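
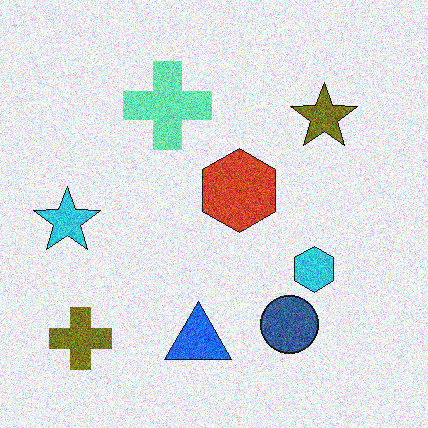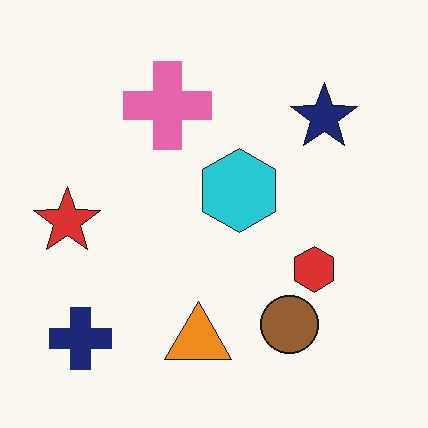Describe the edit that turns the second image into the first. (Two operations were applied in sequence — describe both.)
It was hue-shifted through roughly half the color wheel, then degraded with heavy additive noise.

Every shape's color has rotated by the same amount around the hue wheel — a uniform hue shift. Random speckle covers the whole image, including the flat background.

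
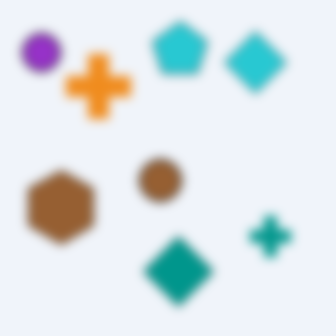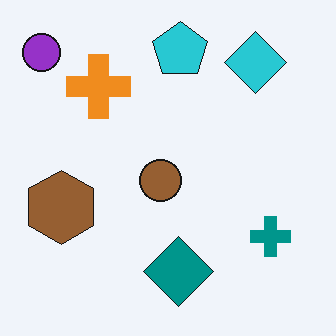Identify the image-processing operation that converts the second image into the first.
The image was strongly gaussian-blurred.

Shape edges and outlines are uniformly softened across the whole image.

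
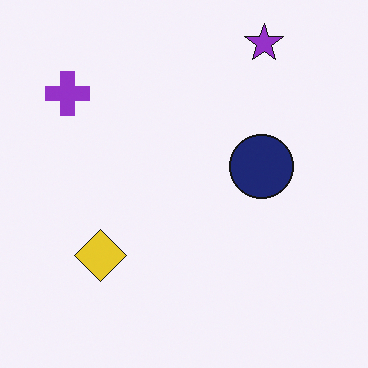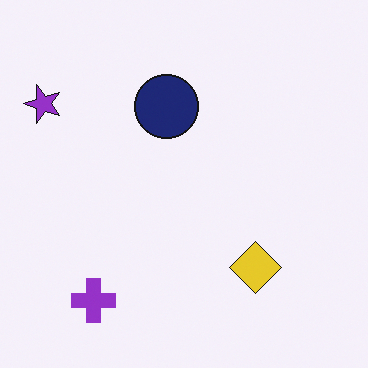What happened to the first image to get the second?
The image was rotated 90° counter-clockwise.

The purple star sits in the top-right of the first image and the top-left of the second — consistent with a whole-image 90° counter-clockwise rotation.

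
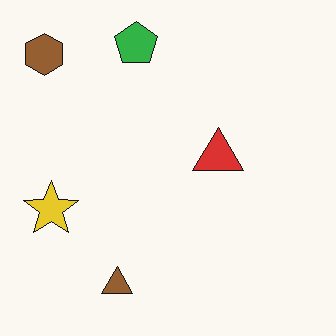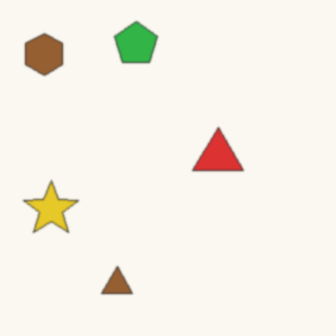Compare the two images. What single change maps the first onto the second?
This is the original image lightly blurred.

Shape edges and outlines are uniformly softened across the whole image.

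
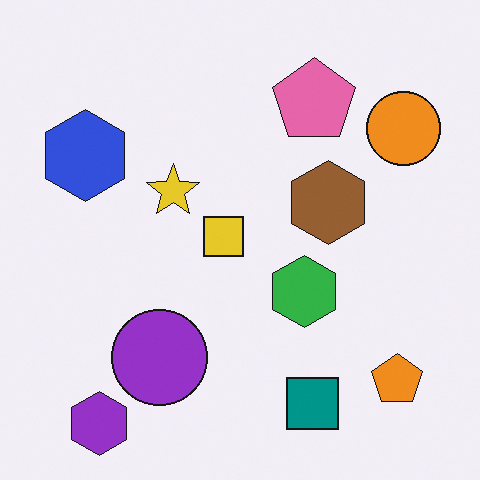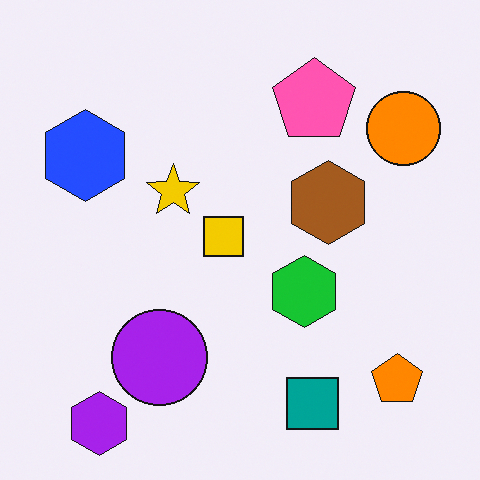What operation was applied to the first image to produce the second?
This is the original image slightly oversaturated.

All colors are more vivid — a global saturation change.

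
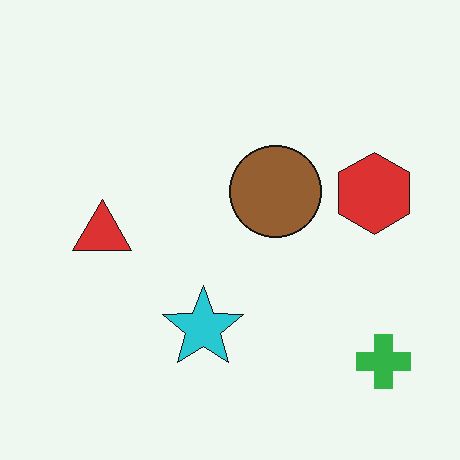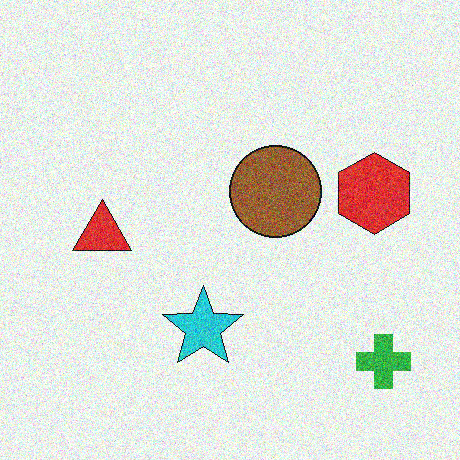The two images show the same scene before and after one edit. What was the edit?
The transformation is: degraded with visible gaussian noise.

Random speckle covers the whole image, including the flat background.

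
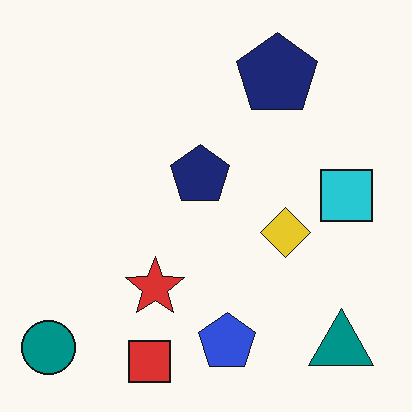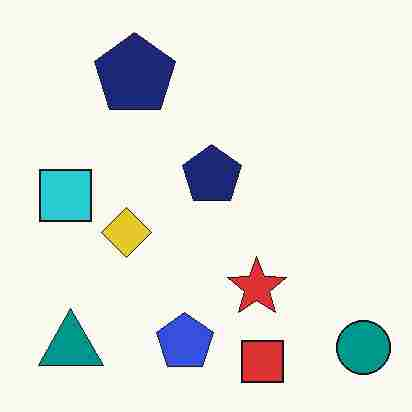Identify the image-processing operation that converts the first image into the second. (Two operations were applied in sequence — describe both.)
The second image is the first flipped horizontally (left ↔ right), then degraded with heavy JPEG compression.

The teal circle is in the bottom-left of the first image and the bottom-right of the second — shapes on opposite sides of the vertical midline have swapped in a mirror flip. Blocky 8×8 compression artifacts appear around shape edges and the flat background shows ringing — characteristic JPEG degradation.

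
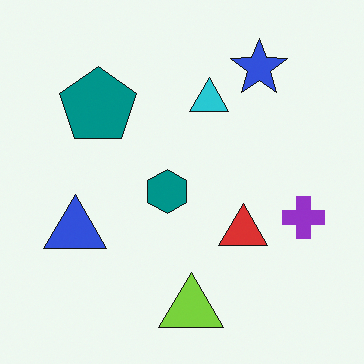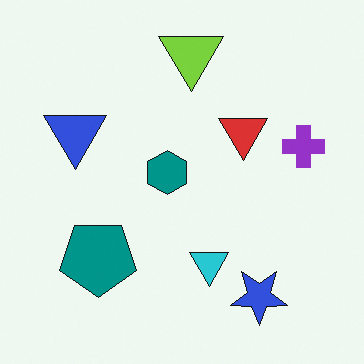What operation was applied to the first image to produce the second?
The transformation is: flipped vertically (top ↔ bottom).

The lime triangle is in the bottom of the first image and the top of the second — shapes on opposite sides of the horizontal midline have swapped in a mirror flip.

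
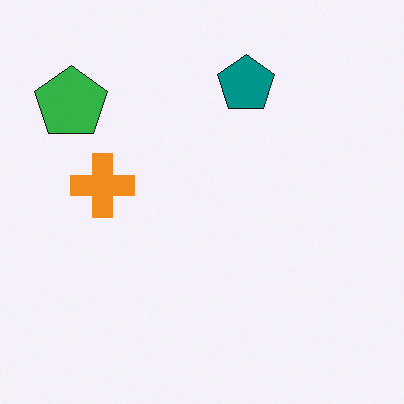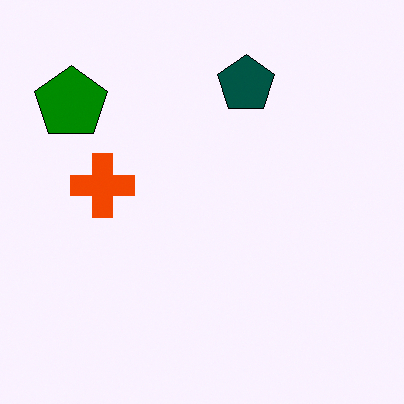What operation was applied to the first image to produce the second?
The image was boosted in contrast.

Tones are pushed away from mid-grey across the whole image — a global contrast change.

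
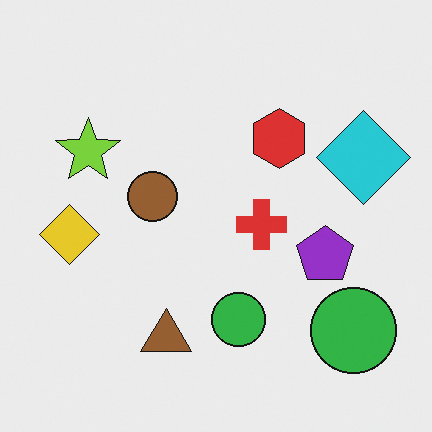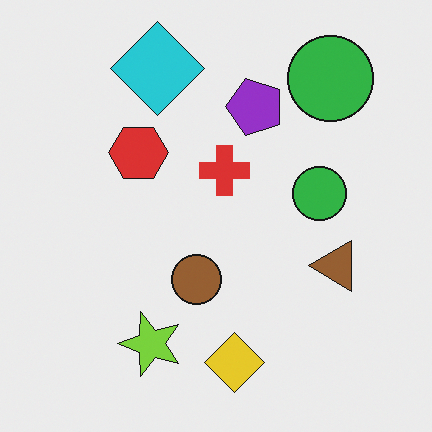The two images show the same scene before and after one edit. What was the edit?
The image was rotated 90° counter-clockwise.

The cyan diamond sits in the right of the first image and the top of the second — consistent with a whole-image 90° counter-clockwise rotation.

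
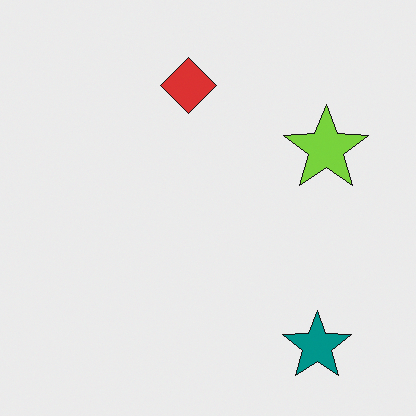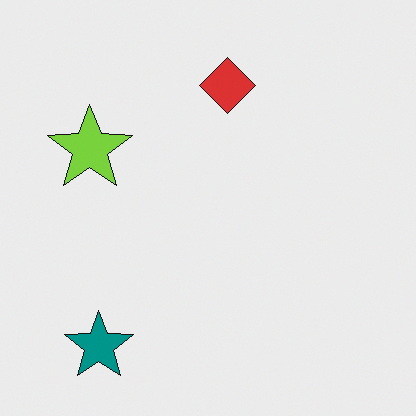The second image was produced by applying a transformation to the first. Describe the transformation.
It was flipped horizontally (left ↔ right).

The lime star is in the right of the first image and the left of the second — shapes on opposite sides of the vertical midline have swapped in a mirror flip.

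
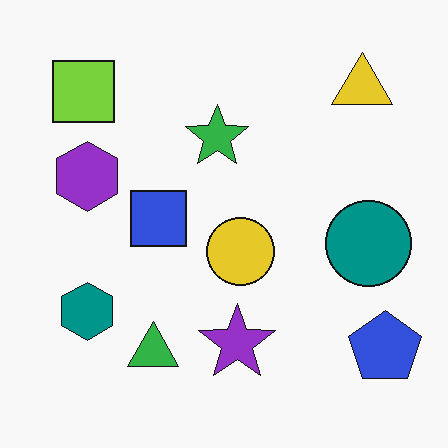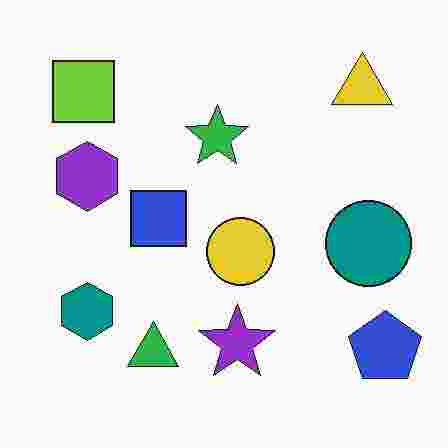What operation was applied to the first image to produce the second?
The second image is the first heavily JPEG-compressed with obvious blocking artifacts.

Blocky 8×8 compression artifacts appear around shape edges and the flat background shows ringing — characteristic JPEG degradation.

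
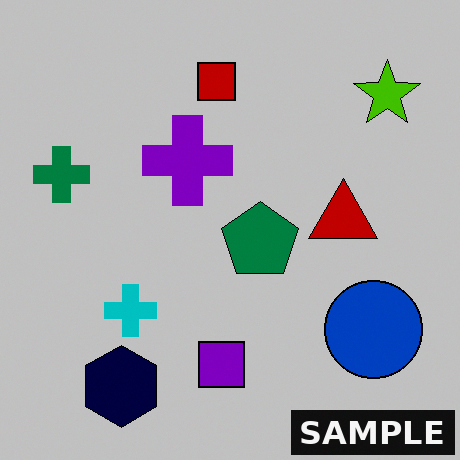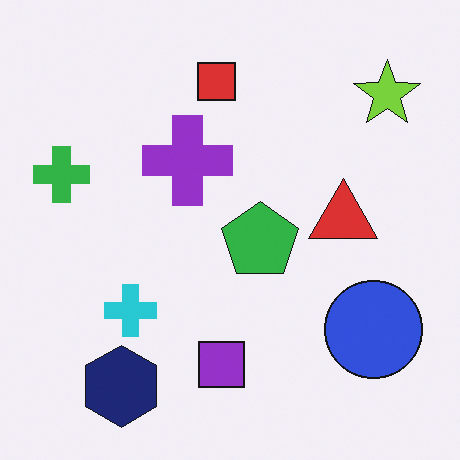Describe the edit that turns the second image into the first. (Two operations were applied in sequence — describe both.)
The first image is the second aggressively posterized, then watermarked with the text "SAMPLE" in the lower-right corner.

Each flat color has snapped to a coarser quantized level — most visibly, the near-white background has dropped to a flat grey. A dark label reading "SAMPLE" appears in the lower-right corner.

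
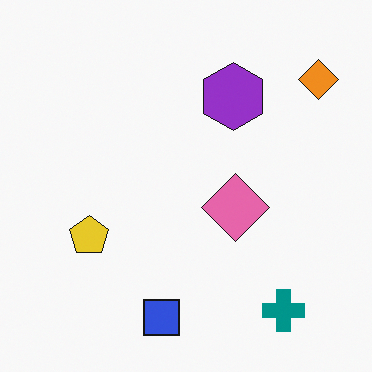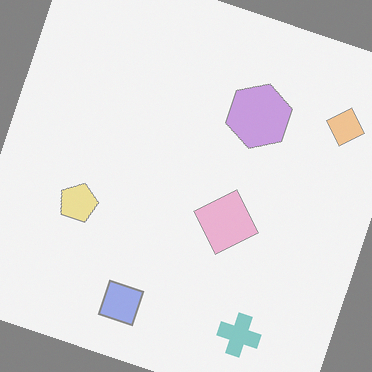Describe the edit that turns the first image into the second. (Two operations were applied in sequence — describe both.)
It was washed out (contrast reduced), then rotated clockwise by a clearly visible amount.

Tones are pushed toward mid-grey across the whole image — a global contrast change. Every shape is tilted by the same angle and the image corners show triangular fill wedges — a whole-image rotation by a non-right angle.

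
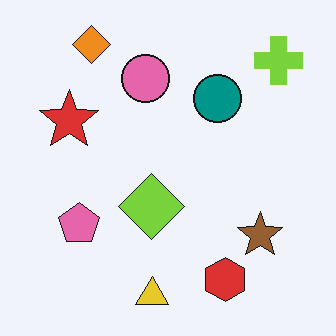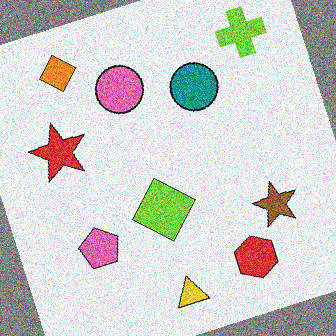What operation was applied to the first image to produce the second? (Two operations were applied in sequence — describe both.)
The second image is the first rotated counter-clockwise by a clearly visible amount, then degraded with heavy additive noise.

Every shape is tilted by the same angle and the image corners show triangular fill wedges — a whole-image rotation by a non-right angle. Random speckle covers the whole image, including the flat background.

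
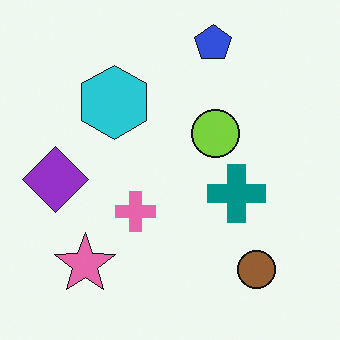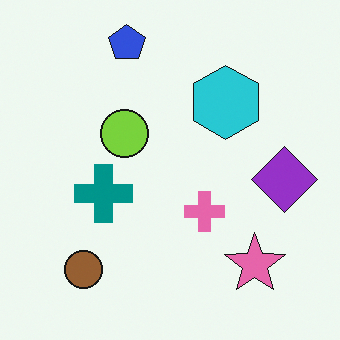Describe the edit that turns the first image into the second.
This is the original image flipped horizontally (left ↔ right).

The purple diamond is in the left of the first image and the right of the second — shapes on opposite sides of the vertical midline have swapped in a mirror flip.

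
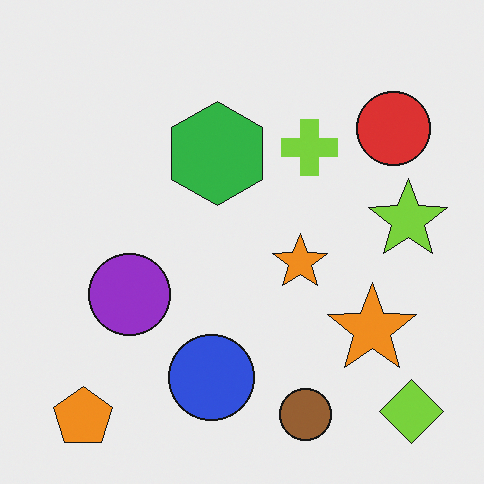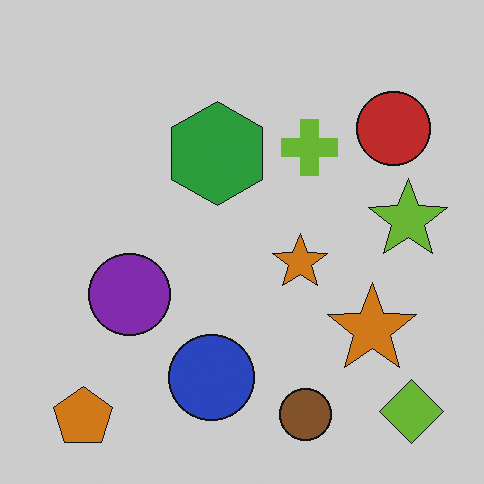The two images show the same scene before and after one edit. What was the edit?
It was darkened a little.

Every pixel — background and shapes alike — is uniformly darkened.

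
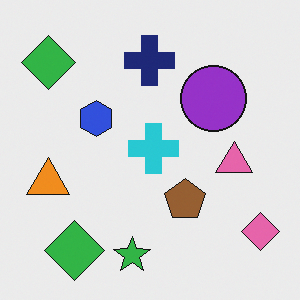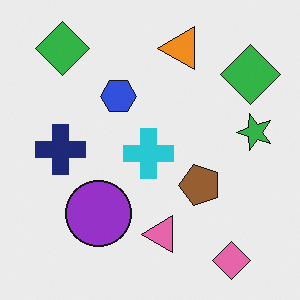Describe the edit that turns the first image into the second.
This is the original image transposed (reflected across the top-left ↔ bottom-right diagonal).

Shapes have swapped their row and column positions — what was in the top-right is now in the bottom-left — a diagonal reflection.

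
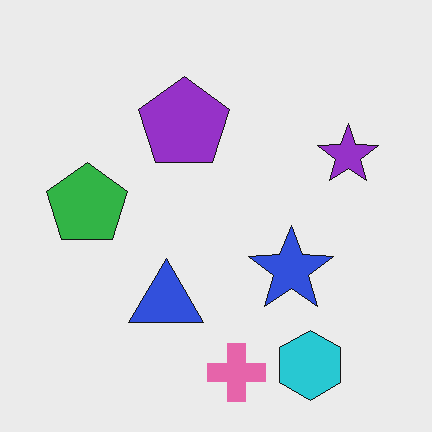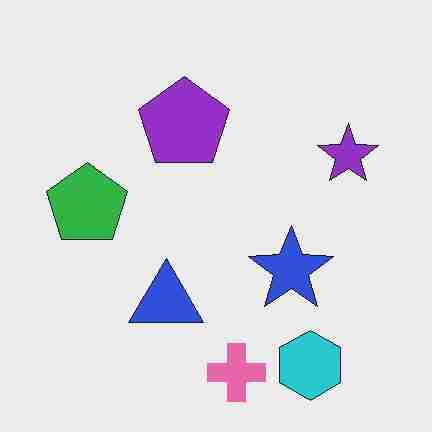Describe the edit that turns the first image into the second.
The transformation is: heavily JPEG-compressed with obvious blocking artifacts.

Blocky 8×8 compression artifacts appear around shape edges and the flat background shows ringing — characteristic JPEG degradation.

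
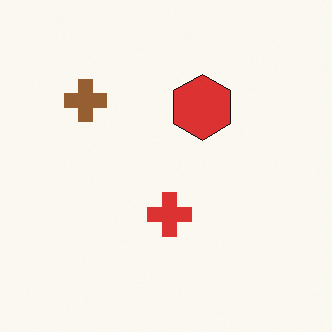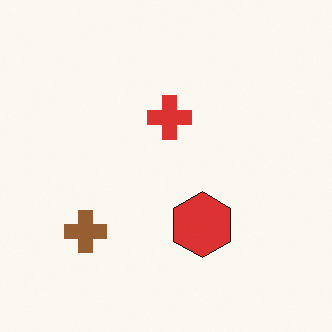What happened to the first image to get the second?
It was flipped vertically (top ↔ bottom).

The brown cross is in the top-left of the first image and the bottom-left of the second — shapes on opposite sides of the horizontal midline have swapped in a mirror flip.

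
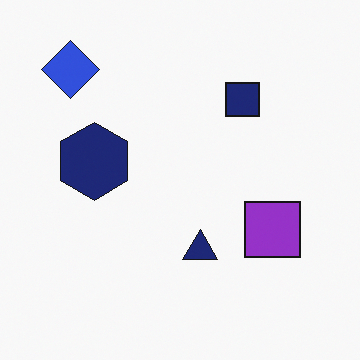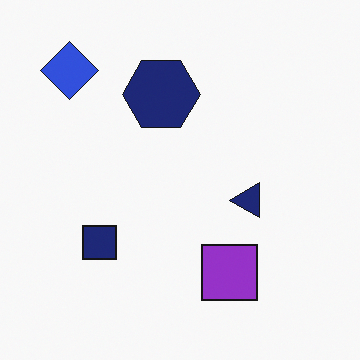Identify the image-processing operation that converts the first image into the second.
It was transposed (reflected across the top-left ↔ bottom-right diagonal).

Shapes have swapped their row and column positions — what was in the top-right is now in the bottom-left — a diagonal reflection.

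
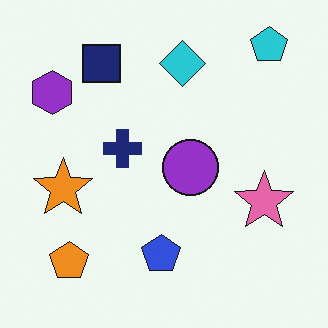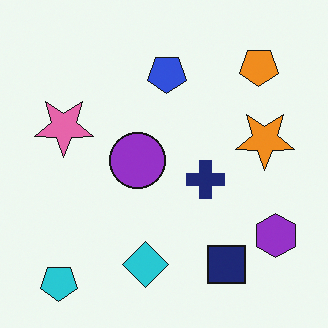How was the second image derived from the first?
It was rotated 180°.

The cyan pentagon sits in the top-right of the first image and the bottom-left of the second — consistent with a whole-image 180° rotation.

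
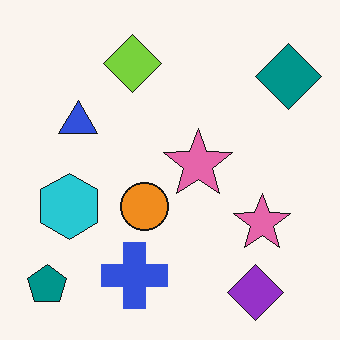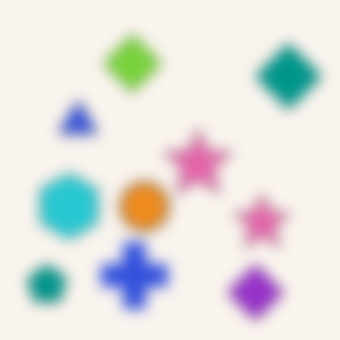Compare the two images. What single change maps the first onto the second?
Strongly gaussian-blurred.

Shape edges and outlines are uniformly softened across the whole image.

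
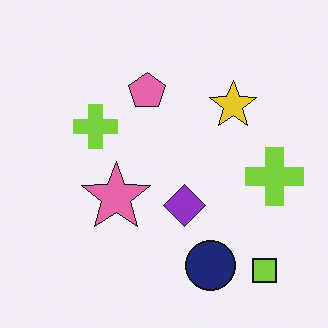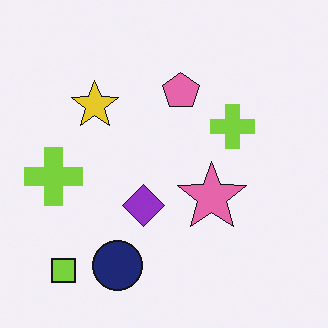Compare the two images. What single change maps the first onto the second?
The transformation is: flipped horizontally (left ↔ right).

The lime square is in the bottom-right of the first image and the bottom-left of the second — shapes on opposite sides of the vertical midline have swapped in a mirror flip.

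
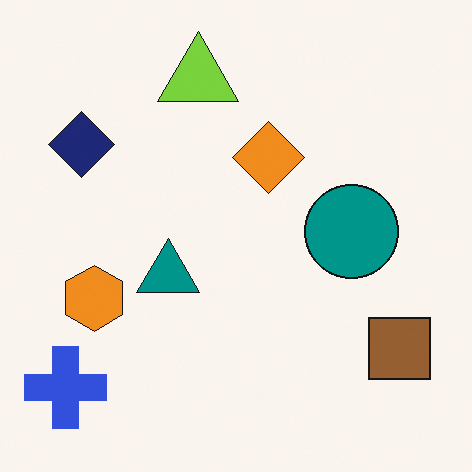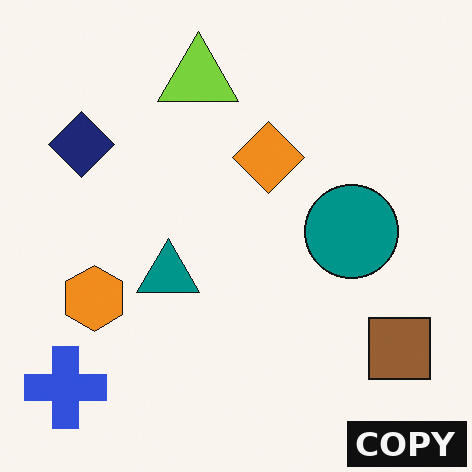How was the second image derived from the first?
It was watermarked with the text "COPY" in the lower-right corner.

A dark label reading "COPY" appears in the lower-right corner.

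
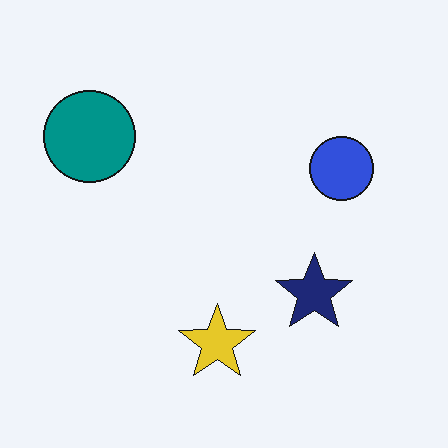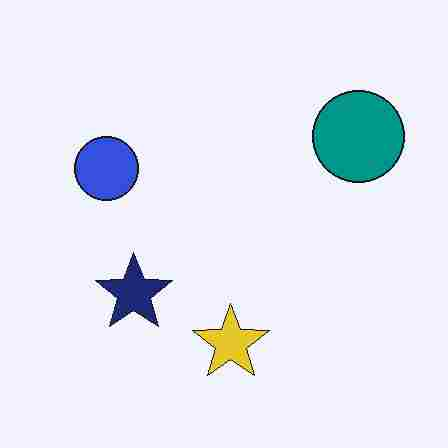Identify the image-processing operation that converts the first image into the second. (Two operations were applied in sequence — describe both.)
Flipped horizontally (left ↔ right), then degraded with heavy JPEG compression.

The teal circle is in the top-left of the first image and the top-right of the second — shapes on opposite sides of the vertical midline have swapped in a mirror flip. Blocky 8×8 compression artifacts appear around shape edges and the flat background shows ringing — characteristic JPEG degradation.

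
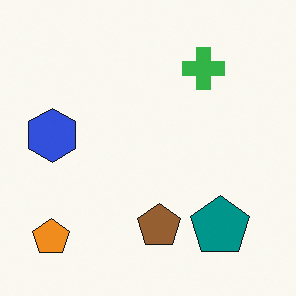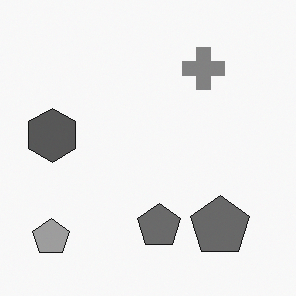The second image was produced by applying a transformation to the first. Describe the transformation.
The image was converted to grayscale.

All color is removed — every shape is now a shade of grey.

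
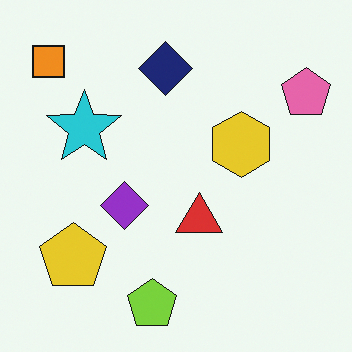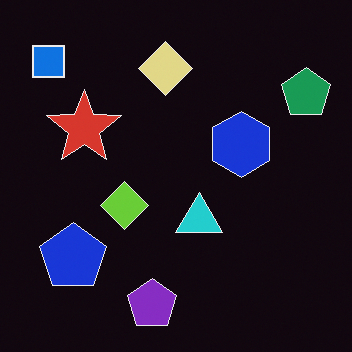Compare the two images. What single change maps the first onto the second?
This is the original image color-inverted (negative).

The light background has become dark and every shape's color is its complement — a photographic negative.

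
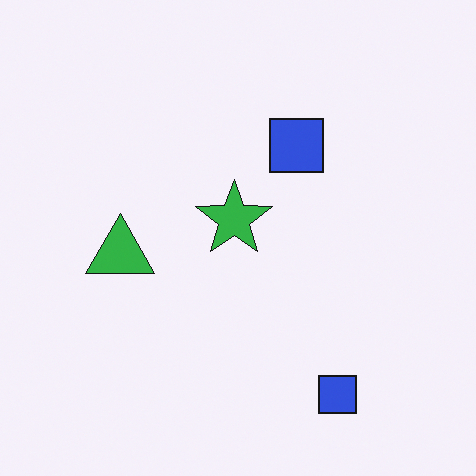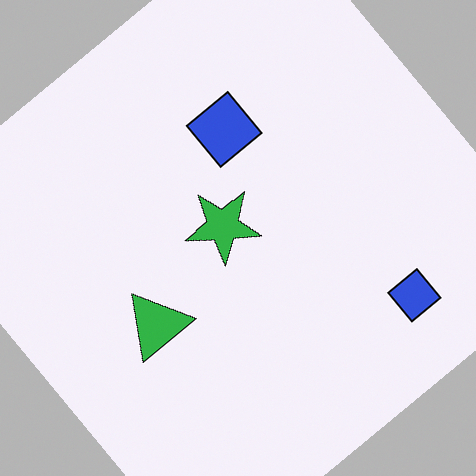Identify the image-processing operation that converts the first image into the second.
This is the original image rotated counter-clockwise by a large amount — several tens of degrees.

Every shape is tilted by the same angle and the image corners show triangular fill wedges — a whole-image rotation by a non-right angle.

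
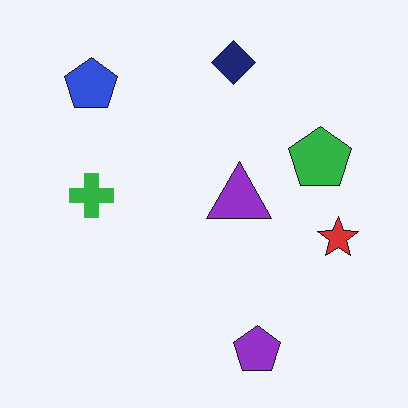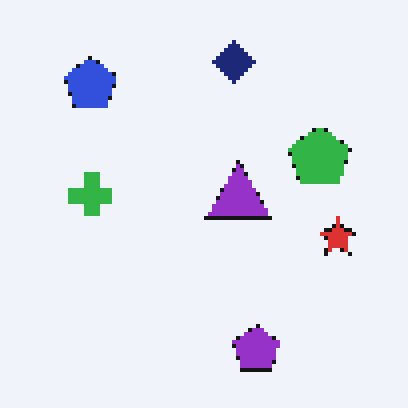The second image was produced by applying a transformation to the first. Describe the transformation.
The image was mildly pixelated.

Shapes are reduced to large square blocks; fine edges and outlines are lost — a downscale-then-upscale (mosaic) effect.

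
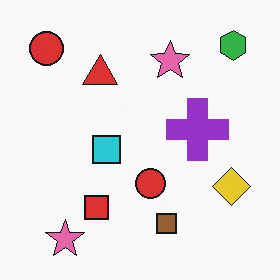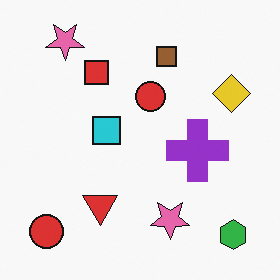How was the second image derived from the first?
The transformation is: flipped vertically (top ↔ bottom).

The green hexagon is in the top-right of the first image and the bottom-right of the second — shapes on opposite sides of the horizontal midline have swapped in a mirror flip.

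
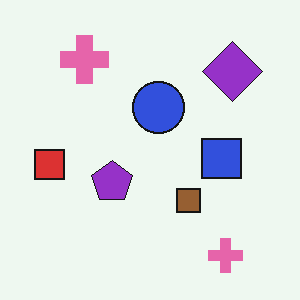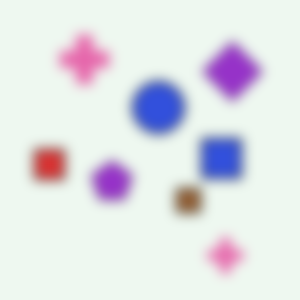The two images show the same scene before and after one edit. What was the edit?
The image was strongly gaussian-blurred.

Shape edges and outlines are uniformly softened across the whole image.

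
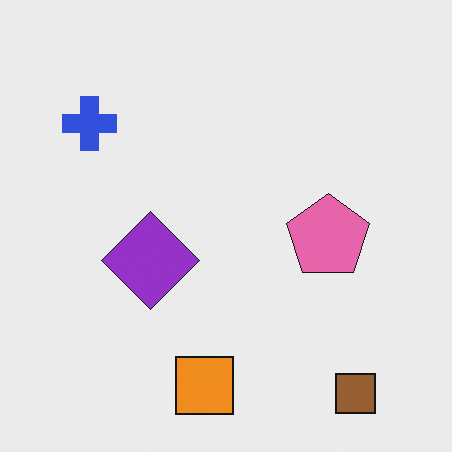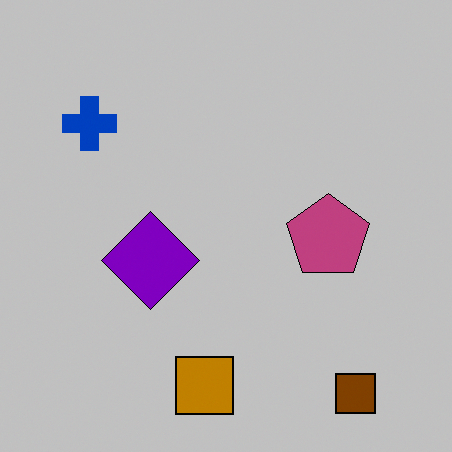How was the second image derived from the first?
The image was aggressively posterized.

Each flat color has snapped to a coarser quantized level — most visibly, the near-white background has dropped to a flat grey.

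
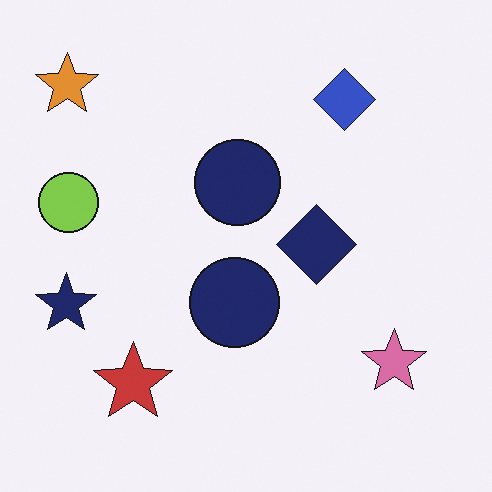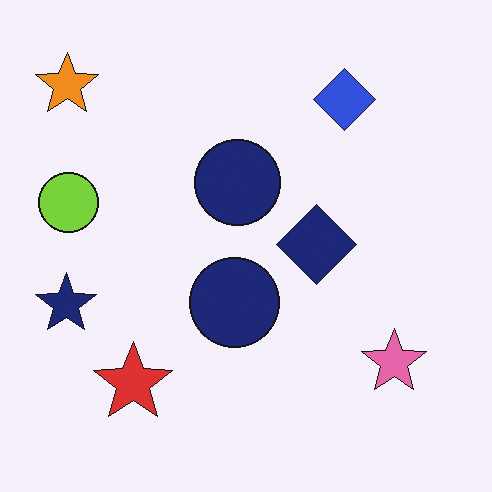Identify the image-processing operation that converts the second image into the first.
The image was slightly desaturated.

All colors are more muted and greyish — a global saturation change.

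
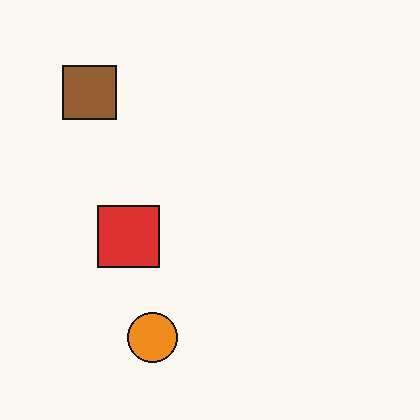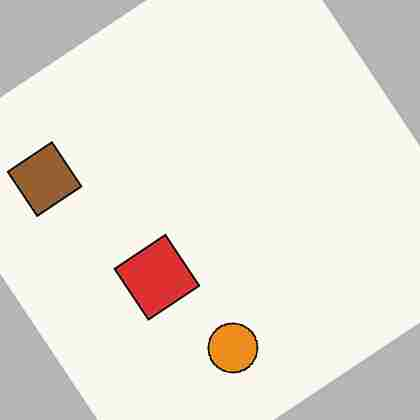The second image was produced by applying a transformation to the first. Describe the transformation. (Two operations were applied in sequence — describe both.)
This is the original image rotated counter-clockwise by a large amount — several tens of degrees, then heavily JPEG-compressed with obvious blocking artifacts.

Every shape is tilted by the same angle and the image corners show triangular fill wedges — a whole-image rotation by a non-right angle. Blocky 8×8 compression artifacts appear around shape edges and the flat background shows ringing — characteristic JPEG degradation.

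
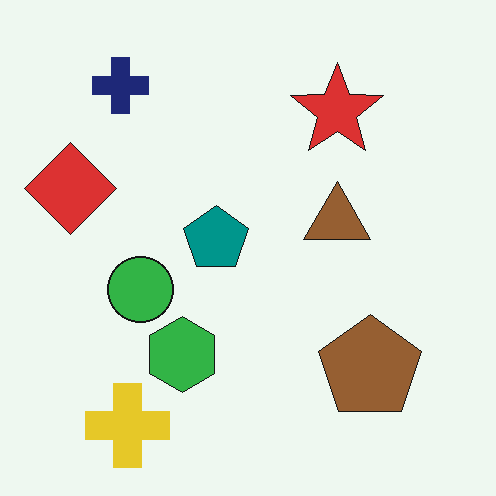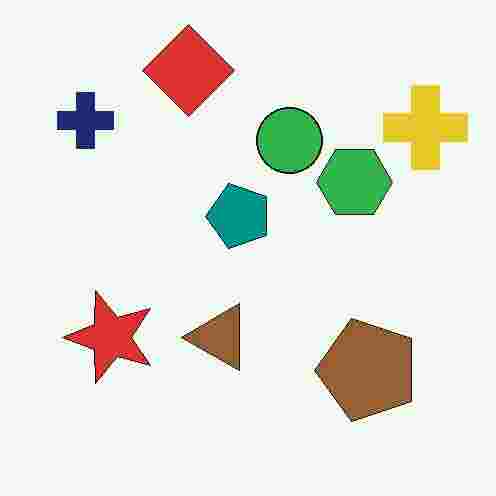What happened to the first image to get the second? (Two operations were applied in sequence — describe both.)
The image was degraded with heavy JPEG compression, then transposed (reflected across the top-left ↔ bottom-right diagonal).

Blocky 8×8 compression artifacts appear around shape edges and the flat background shows ringing — characteristic JPEG degradation. Shapes have swapped their row and column positions — what was in the top-right is now in the bottom-left — a diagonal reflection.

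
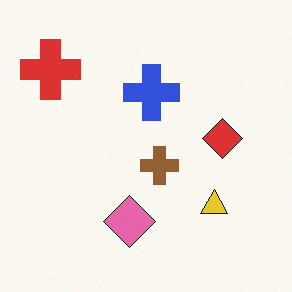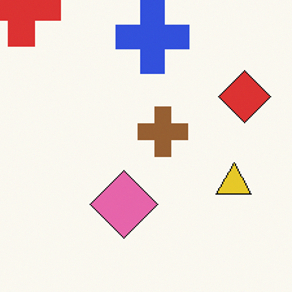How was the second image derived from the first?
It was cropped slightly and scaled back up.

The visible shapes are larger and the field of view is narrower; shapes near the original edges may be partly or wholly outside the frame — a crop-and-rescale.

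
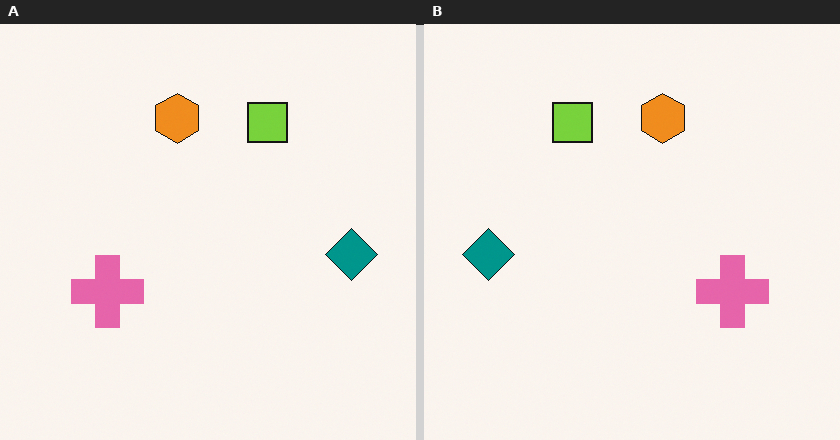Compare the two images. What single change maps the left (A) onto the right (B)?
The right (B) image is the left (A) flipped horizontally (left ↔ right).

The teal diamond is in the right of the left (A) image and the left of the right (B) — shapes on opposite sides of the vertical midline have swapped in a mirror flip.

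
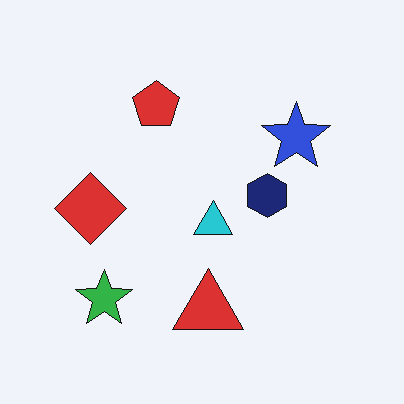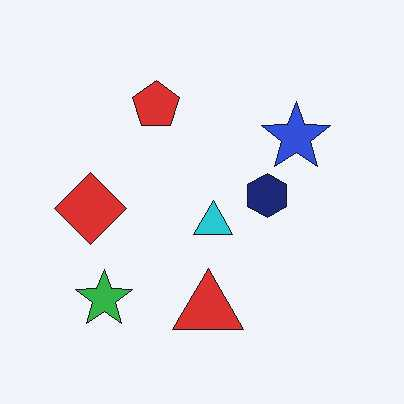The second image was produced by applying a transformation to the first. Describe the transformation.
JPEG-compressed with visible artifacts.

Blocky 8×8 compression artifacts appear around shape edges and the flat background shows ringing — characteristic JPEG degradation.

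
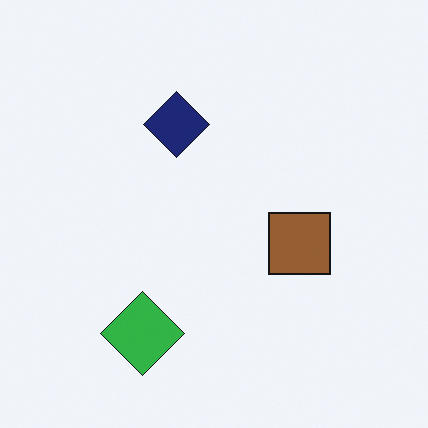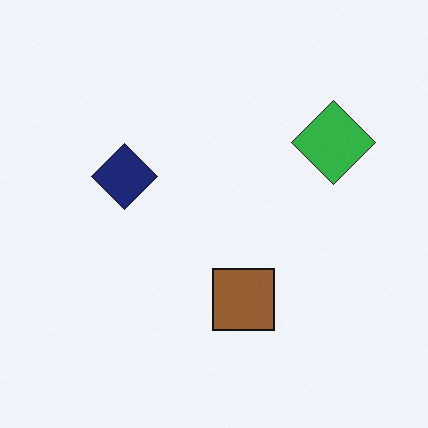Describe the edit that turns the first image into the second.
It was transposed (reflected across the top-left ↔ bottom-right diagonal).

Shapes have swapped their row and column positions — what was in the top-right is now in the bottom-left — a diagonal reflection.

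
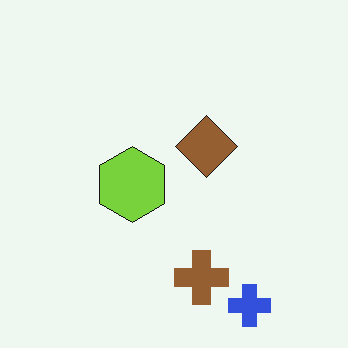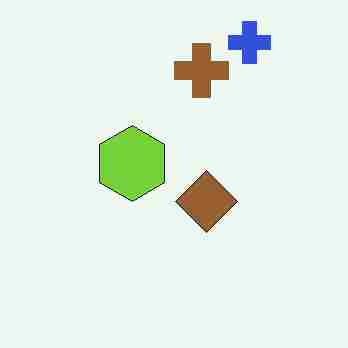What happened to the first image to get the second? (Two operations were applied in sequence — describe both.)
Flipped vertically (top ↔ bottom), then heavily JPEG-compressed with obvious blocking artifacts.

The blue cross is in the bottom-right of the first image and the top-right of the second — shapes on opposite sides of the horizontal midline have swapped in a mirror flip. Blocky 8×8 compression artifacts appear around shape edges and the flat background shows ringing — characteristic JPEG degradation.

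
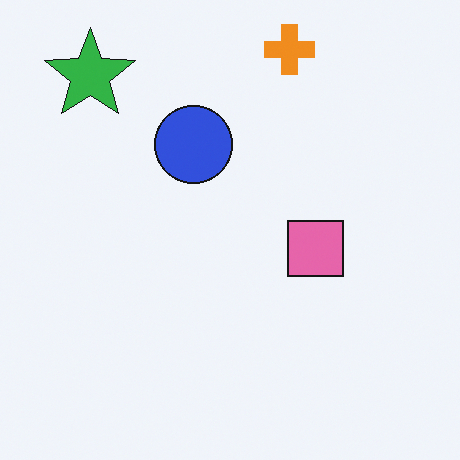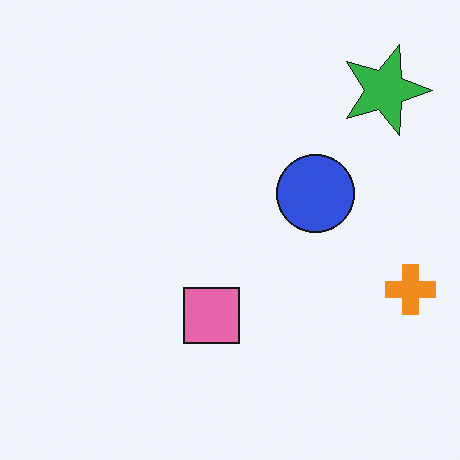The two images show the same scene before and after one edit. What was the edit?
It was rotated 90° clockwise.

The green star sits in the top-left of the first image and the top-right of the second — consistent with a whole-image 90° clockwise rotation.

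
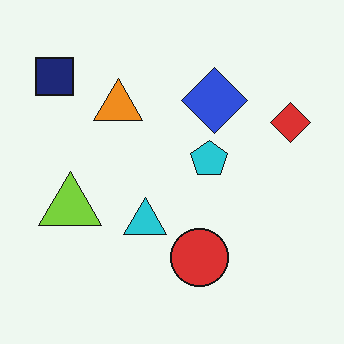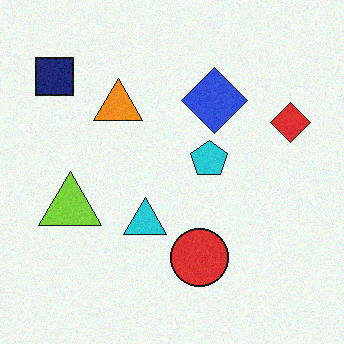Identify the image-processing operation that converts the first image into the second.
It was degraded with light additive noise.

Random speckle covers the whole image, including the flat background.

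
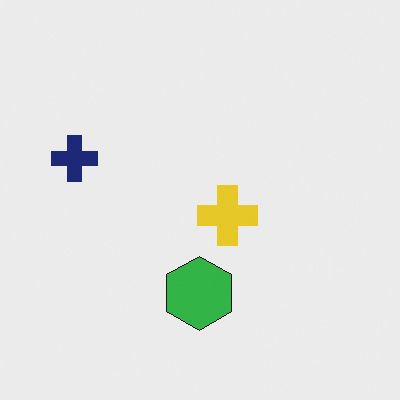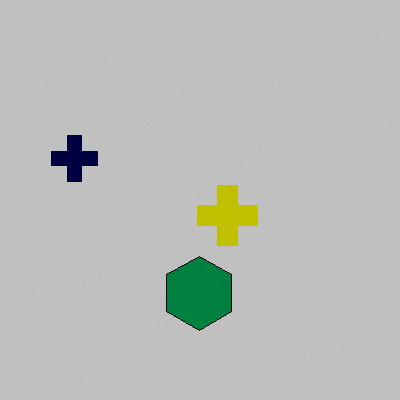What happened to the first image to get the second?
Aggressively posterized.

Each flat color has snapped to a coarser quantized level — most visibly, the near-white background has dropped to a flat grey.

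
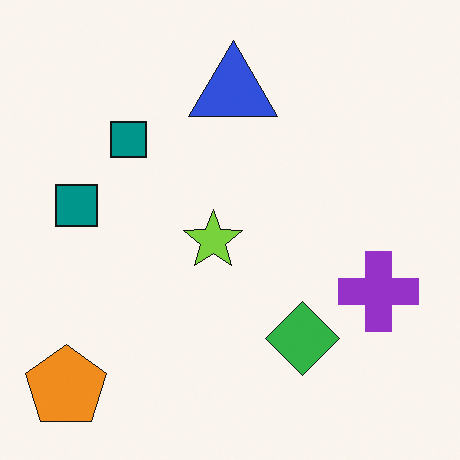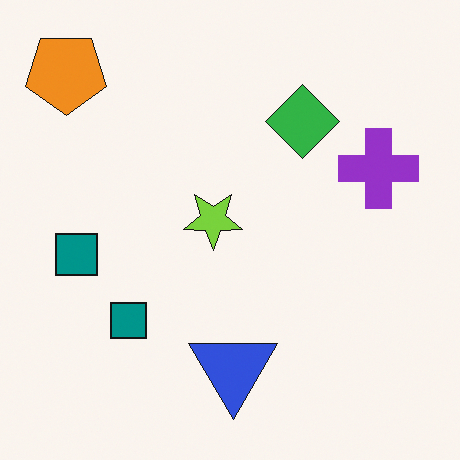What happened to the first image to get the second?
Flipped vertically (top ↔ bottom).

The orange pentagon is in the bottom-left of the first image and the top-left of the second — shapes on opposite sides of the horizontal midline have swapped in a mirror flip.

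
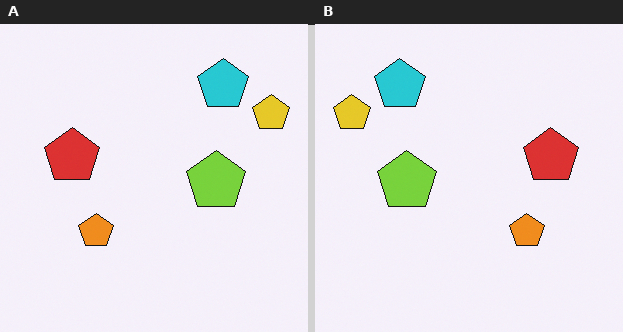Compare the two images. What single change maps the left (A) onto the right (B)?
The transformation is: flipped horizontally (left ↔ right).

The yellow pentagon is in the top-right of the left (A) image and the top-left of the right (B) — shapes on opposite sides of the vertical midline have swapped in a mirror flip.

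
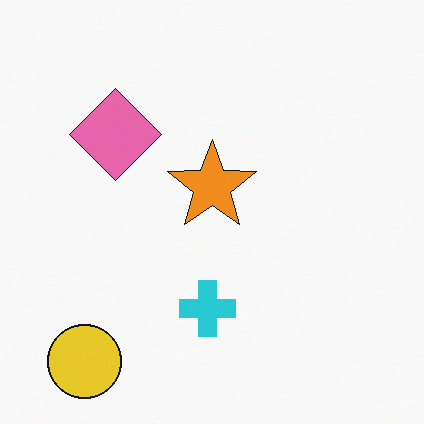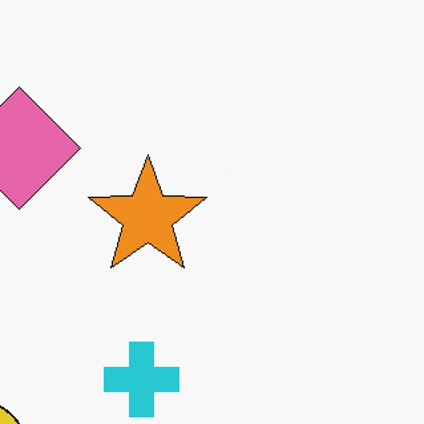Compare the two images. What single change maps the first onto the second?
It was cropped to a modestly smaller region and rescaled.

The visible shapes are larger and the field of view is narrower; shapes near the original edges may be partly or wholly outside the frame — a crop-and-rescale.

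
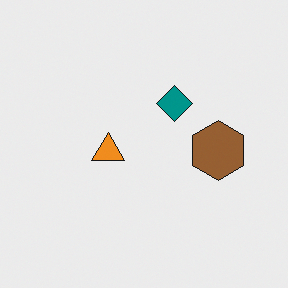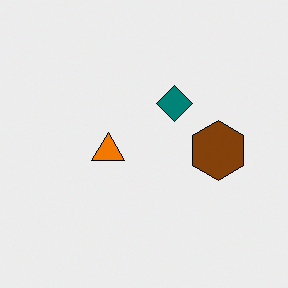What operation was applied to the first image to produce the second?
This is the original image given slightly increased contrast.

Tones are pushed away from mid-grey across the whole image — a global contrast change.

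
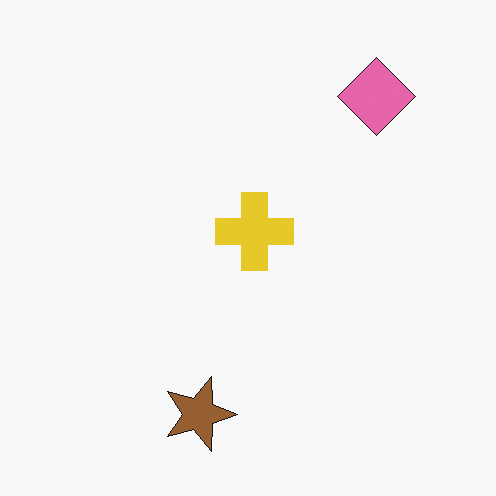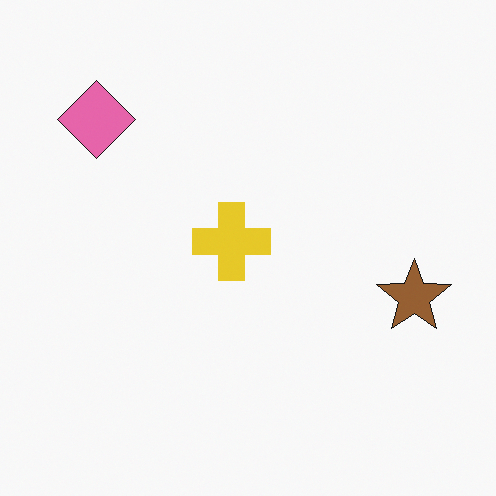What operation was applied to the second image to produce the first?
This is the original image rotated 90° clockwise.

The pink diamond sits in the top-left of the second image and the top-right of the first — consistent with a whole-image 90° clockwise rotation.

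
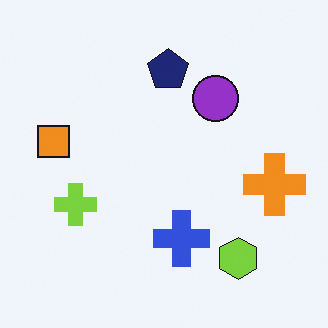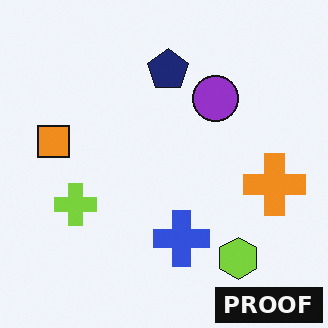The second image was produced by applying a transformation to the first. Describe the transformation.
This is the original image watermarked with the text "PROOF" in the lower-right corner.

A dark label reading "PROOF" appears in the lower-right corner.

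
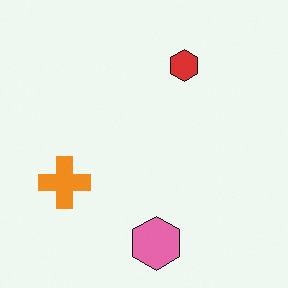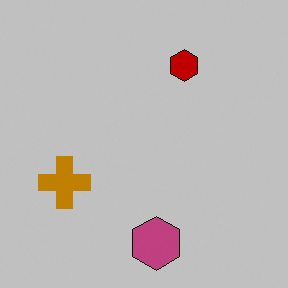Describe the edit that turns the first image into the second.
The image was aggressively posterized.

Each flat color has snapped to a coarser quantized level — most visibly, the near-white background has dropped to a flat grey.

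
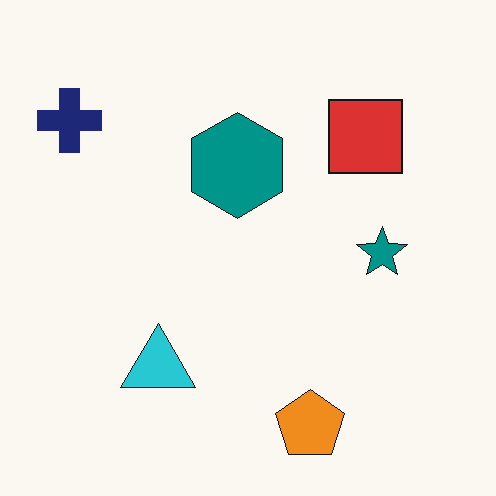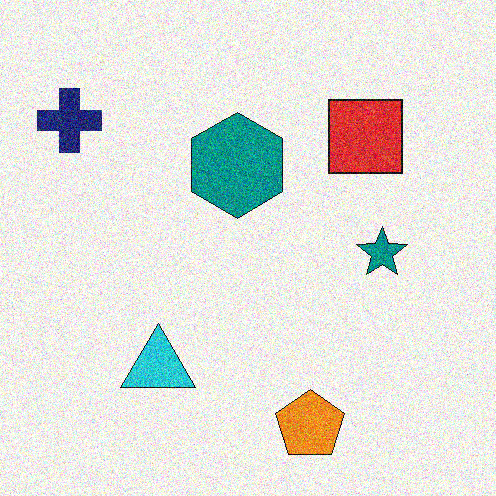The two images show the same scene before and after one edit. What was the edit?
This is the original image degraded with a thick layer of grain.

Random speckle covers the whole image, including the flat background.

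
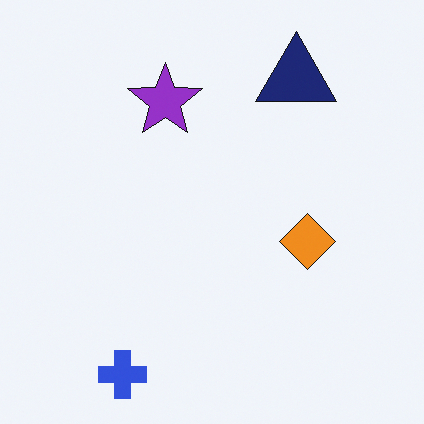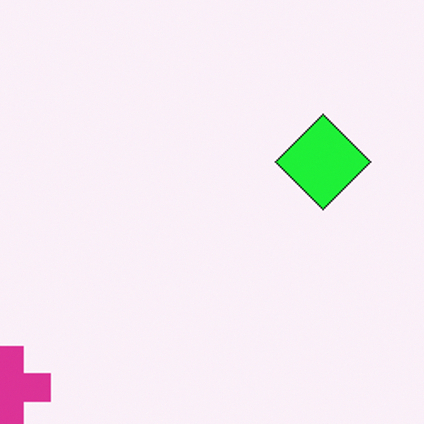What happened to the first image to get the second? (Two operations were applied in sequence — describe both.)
Hue-shifted noticeably, then cropped to a noticeably smaller region and rescaled.

Every shape's color has rotated by the same amount around the hue wheel — a uniform hue shift. The visible shapes are larger and the field of view is narrower; shapes near the original edges may be partly or wholly outside the frame — a crop-and-rescale.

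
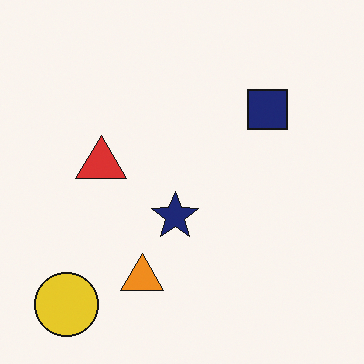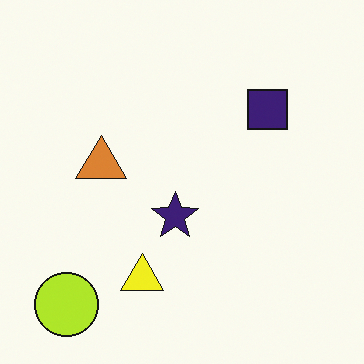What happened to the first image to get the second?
This is the original image hue-shifted by a small amount.

Every shape's color has rotated by the same amount around the hue wheel — a uniform hue shift.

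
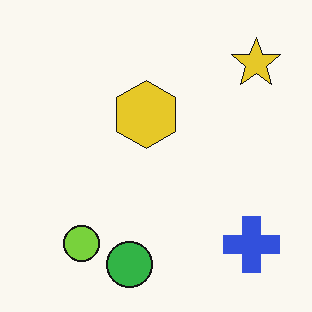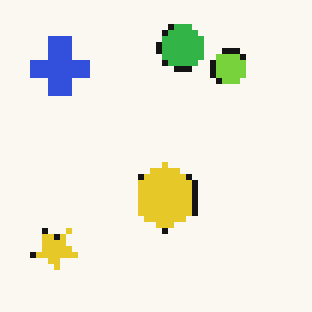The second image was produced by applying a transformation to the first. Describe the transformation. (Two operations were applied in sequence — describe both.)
The transformation is: rotated 180°, then pixelated into visible square blocks.

The yellow star sits in the top-right of the first image and the bottom-left of the second — consistent with a whole-image 180° rotation. Shapes are reduced to large square blocks; fine edges and outlines are lost — a downscale-then-upscale (mosaic) effect.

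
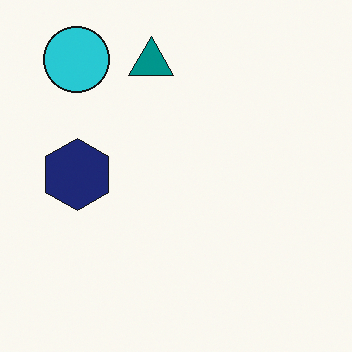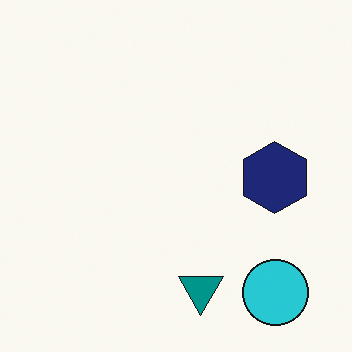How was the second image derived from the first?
The image was rotated 180°.

The cyan circle sits in the top-left of the first image and the bottom-right of the second — consistent with a whole-image 180° rotation.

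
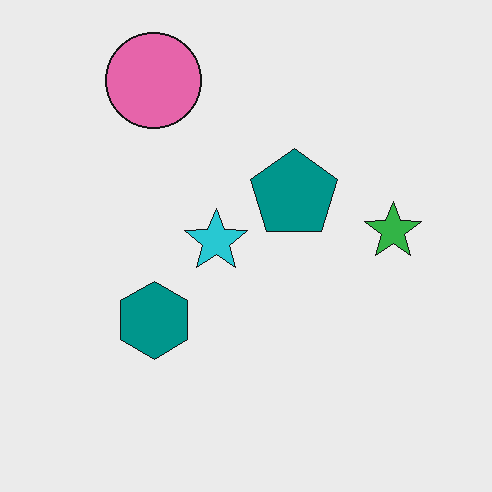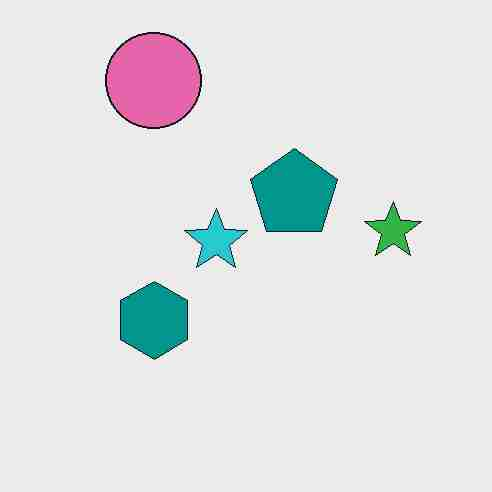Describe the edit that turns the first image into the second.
It was heavily JPEG-compressed with obvious blocking artifacts.

Blocky 8×8 compression artifacts appear around shape edges and the flat background shows ringing — characteristic JPEG degradation.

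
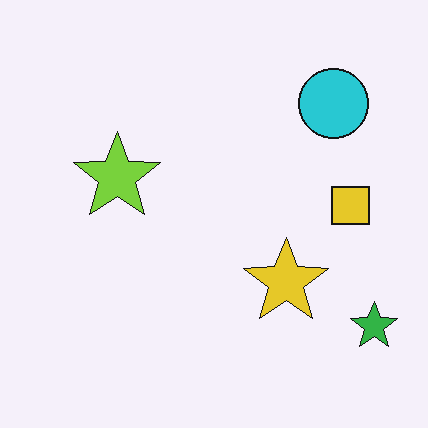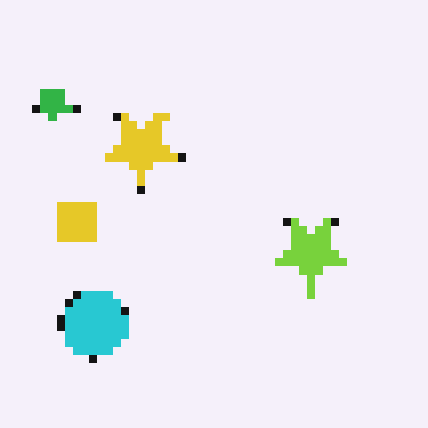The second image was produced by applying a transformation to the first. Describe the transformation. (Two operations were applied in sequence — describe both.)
The transformation is: rotated 180°, then moderately pixelated.

The green star sits in the bottom-right of the first image and the top-left of the second — consistent with a whole-image 180° rotation. Shapes are reduced to large square blocks; fine edges and outlines are lost — a downscale-then-upscale (mosaic) effect.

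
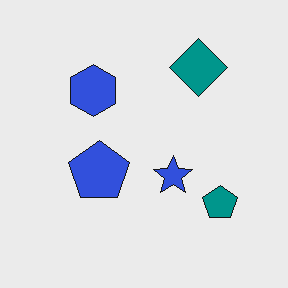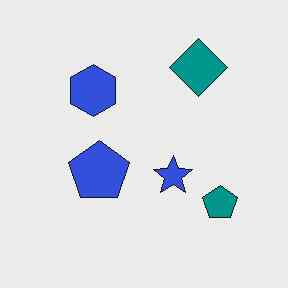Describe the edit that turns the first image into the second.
The transformation is: given moderate JPEG compression.

Blocky 8×8 compression artifacts appear around shape edges and the flat background shows ringing — characteristic JPEG degradation.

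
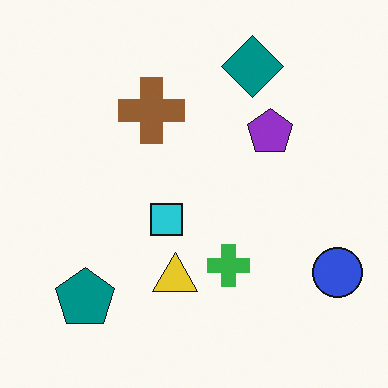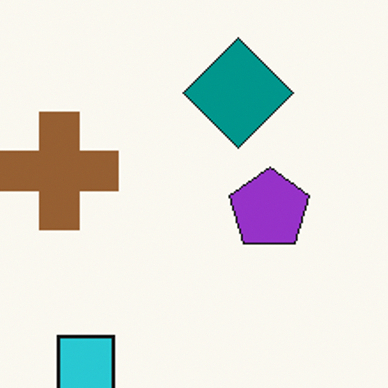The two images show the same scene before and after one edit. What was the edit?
The image was cropped to a noticeably smaller region and rescaled.

The visible shapes are larger and the field of view is narrower; shapes near the original edges may be partly or wholly outside the frame — a crop-and-rescale.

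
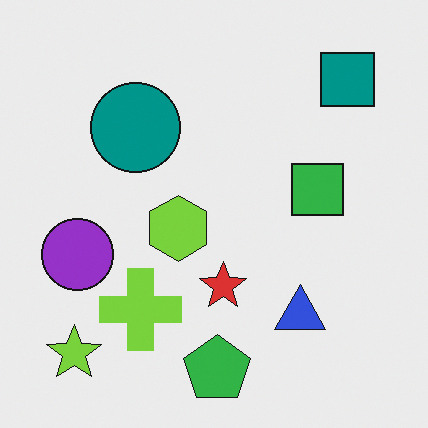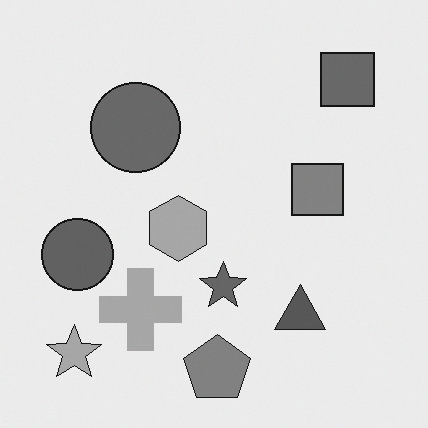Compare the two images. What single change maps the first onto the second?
The transformation is: converted to grayscale.

All color is removed — every shape is now a shade of grey.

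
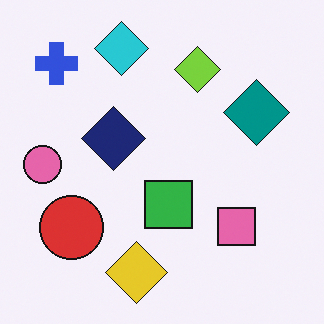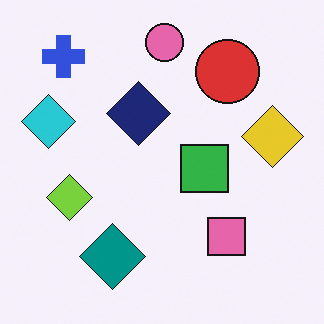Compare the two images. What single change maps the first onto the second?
It was transposed (reflected across the top-left ↔ bottom-right diagonal).

Shapes have swapped their row and column positions — what was in the top-right is now in the bottom-left — a diagonal reflection.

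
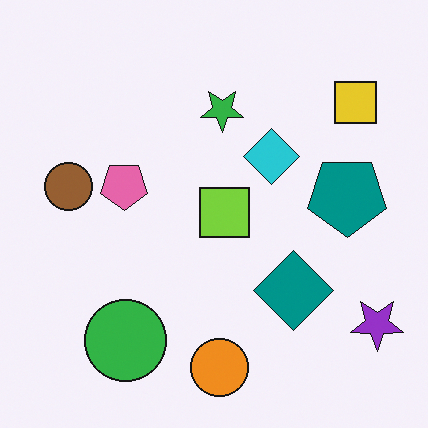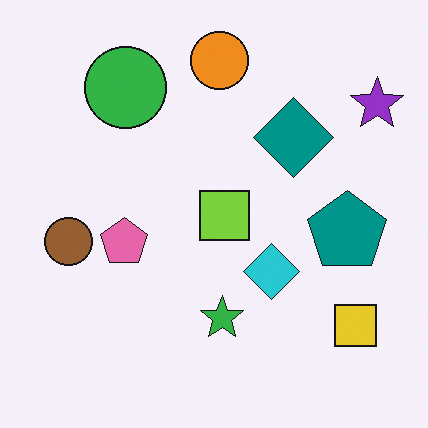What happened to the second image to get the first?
The image was flipped vertically (top ↔ bottom).

The orange circle is in the top of the second image and the bottom of the first — shapes on opposite sides of the horizontal midline have swapped in a mirror flip.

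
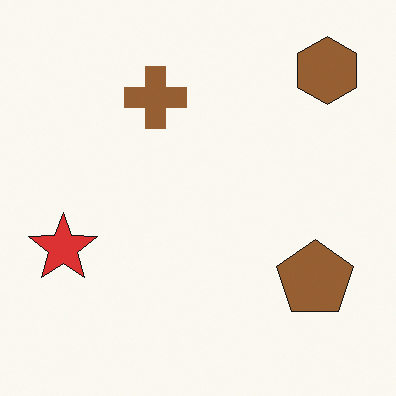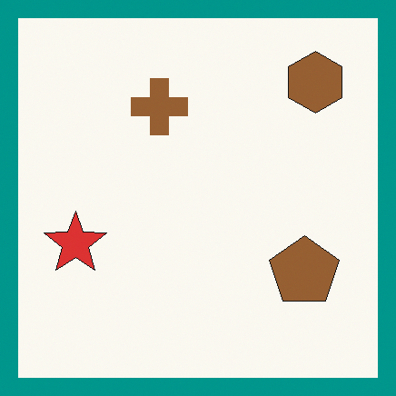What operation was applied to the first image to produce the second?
Framed with a teal border.

A solid teal frame runs around the edge of the second image, with the content slightly shrunk inside it.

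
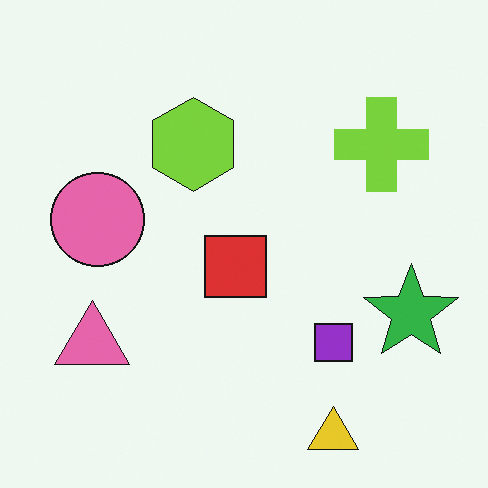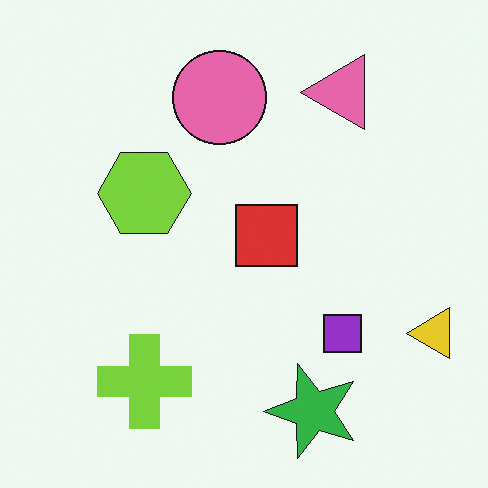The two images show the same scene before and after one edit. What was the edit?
The image was transposed (reflected across the top-left ↔ bottom-right diagonal).

Shapes have swapped their row and column positions — what was in the top-right is now in the bottom-left — a diagonal reflection.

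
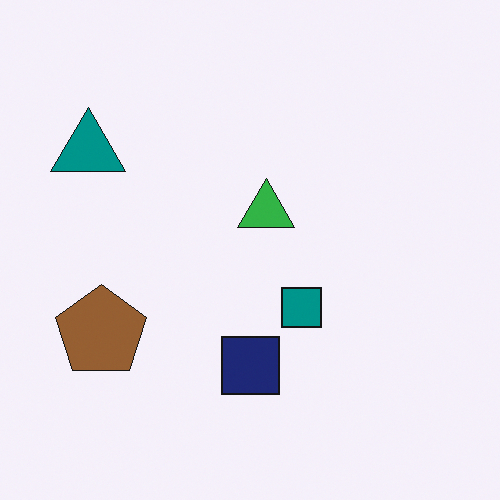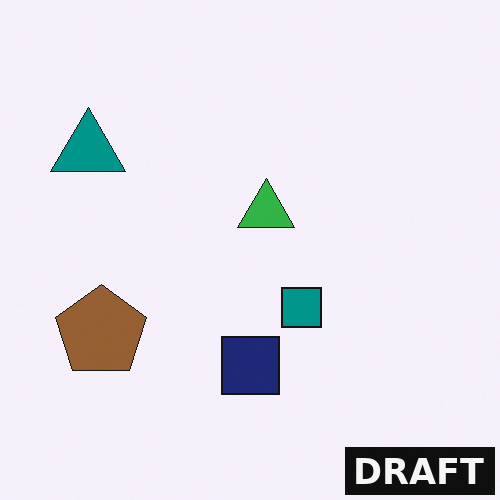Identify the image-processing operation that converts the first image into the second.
Watermarked with the text "DRAFT" in the lower-right corner.

A dark label reading "DRAFT" appears in the lower-right corner.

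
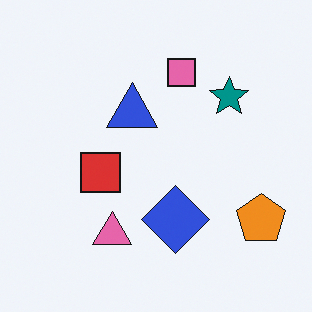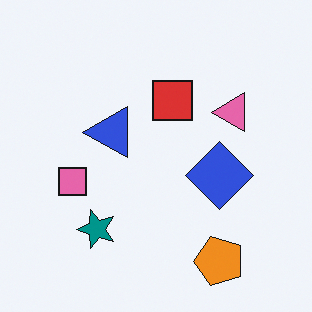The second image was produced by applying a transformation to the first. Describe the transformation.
The transformation is: transposed (reflected across the top-left ↔ bottom-right diagonal).

Shapes have swapped their row and column positions — what was in the top-right is now in the bottom-left — a diagonal reflection.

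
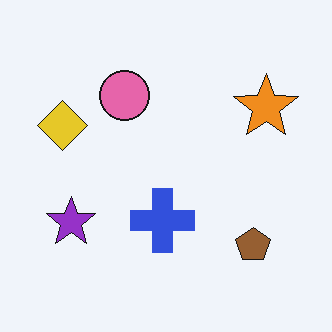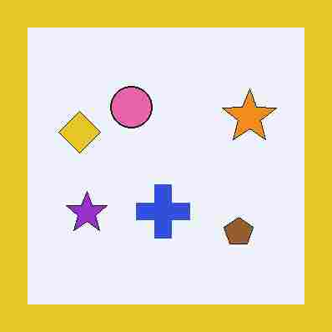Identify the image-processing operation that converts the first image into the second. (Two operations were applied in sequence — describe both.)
Degraded with heavy JPEG compression, then framed with a yellow border.

Blocky 8×8 compression artifacts appear around shape edges and the flat background shows ringing — characteristic JPEG degradation. A solid yellow frame runs around the edge of the second image, with the content slightly shrunk inside it.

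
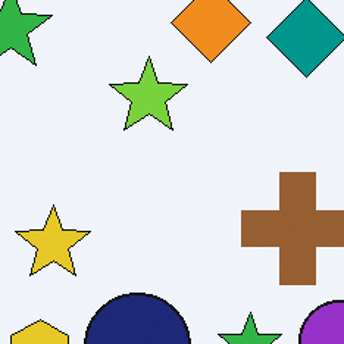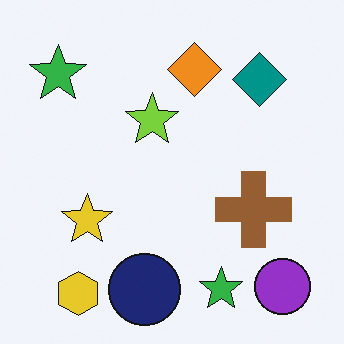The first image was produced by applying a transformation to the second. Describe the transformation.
The first image is the second cropped to a modestly smaller region and rescaled.

The visible shapes are larger and the field of view is narrower; shapes near the original edges may be partly or wholly outside the frame — a crop-and-rescale.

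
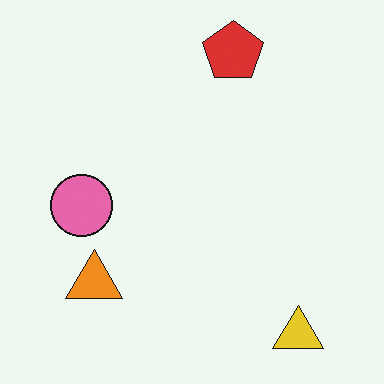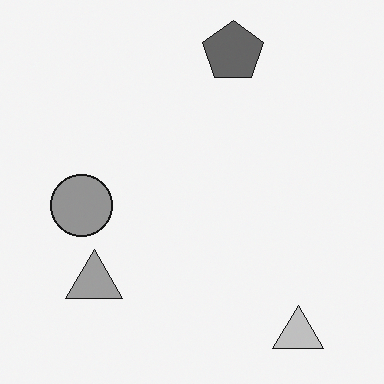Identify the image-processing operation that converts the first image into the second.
It was converted to grayscale.

All color is removed — every shape is now a shade of grey.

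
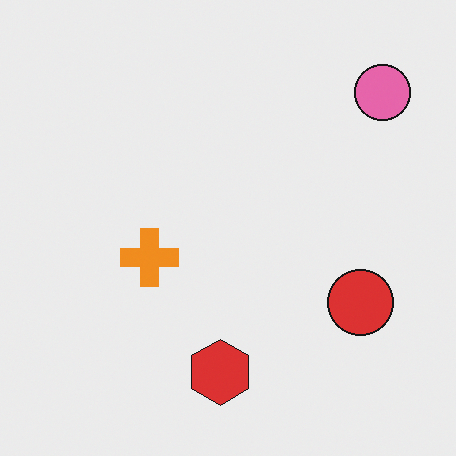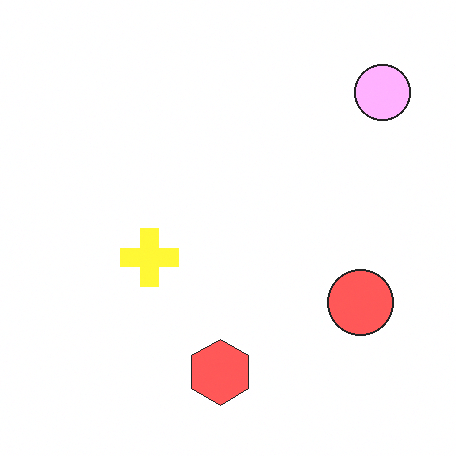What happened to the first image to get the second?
Noticeably brightened.

Every pixel — background and shapes alike — is uniformly brightened.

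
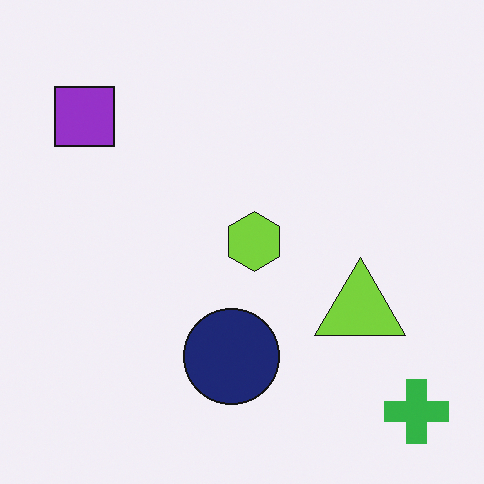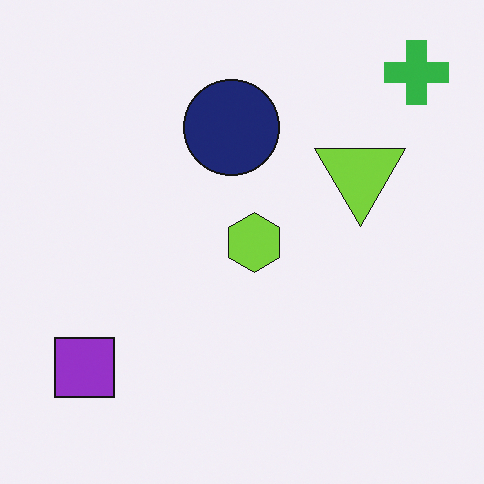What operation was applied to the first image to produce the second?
Flipped vertically (top ↔ bottom).

The green cross is in the bottom-right of the first image and the top-right of the second — shapes on opposite sides of the horizontal midline have swapped in a mirror flip.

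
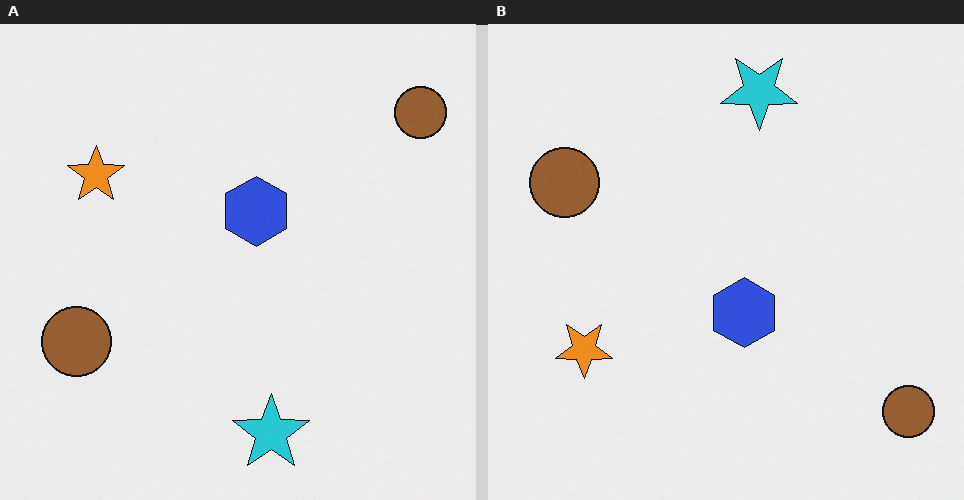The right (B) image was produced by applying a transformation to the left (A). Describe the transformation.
The transformation is: flipped vertically (top ↔ bottom).

The cyan star is in the bottom of the left (A) image and the top of the right (B) — shapes on opposite sides of the horizontal midline have swapped in a mirror flip.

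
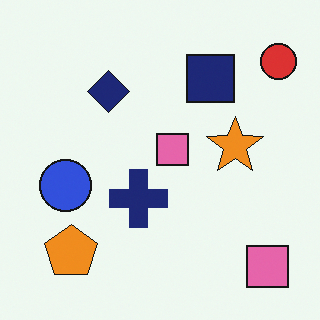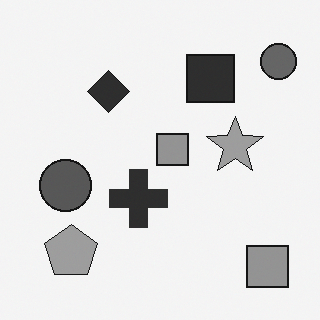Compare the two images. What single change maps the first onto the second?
The transformation is: converted to grayscale.

All color is removed — every shape is now a shade of grey.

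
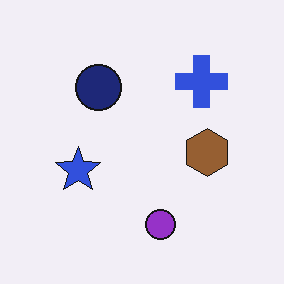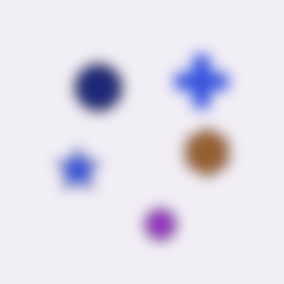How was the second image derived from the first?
The transformation is: strongly gaussian-blurred.

Shape edges and outlines are uniformly softened across the whole image.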